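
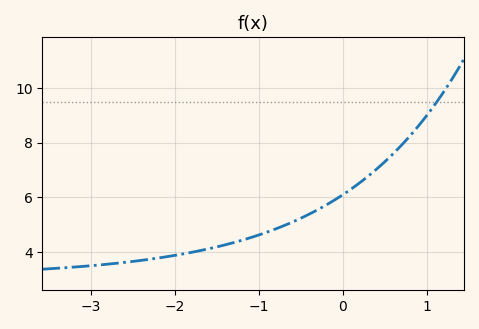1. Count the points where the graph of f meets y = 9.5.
1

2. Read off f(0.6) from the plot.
7.61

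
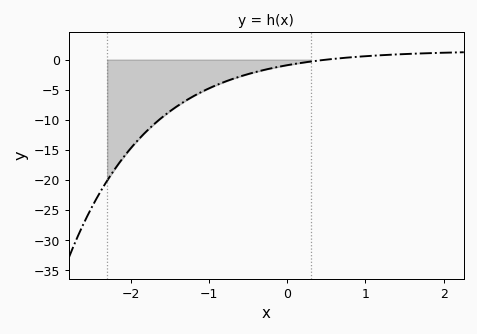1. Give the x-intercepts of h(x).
0.5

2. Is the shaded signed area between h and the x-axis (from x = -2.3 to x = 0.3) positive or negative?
negative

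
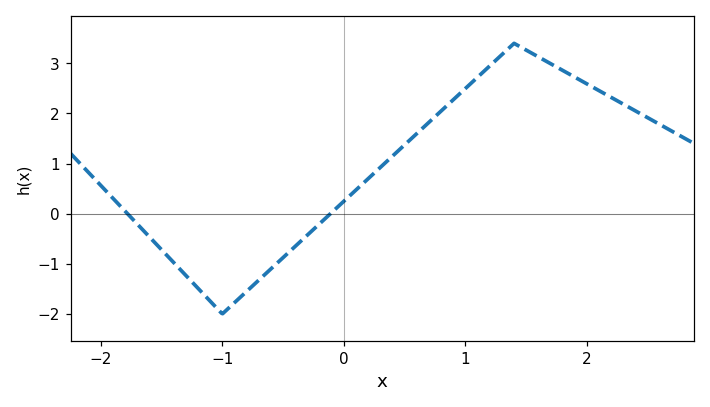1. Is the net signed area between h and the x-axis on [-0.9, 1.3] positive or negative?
positive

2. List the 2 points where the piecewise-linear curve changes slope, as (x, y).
(-1, -2); (1.4, 3.4)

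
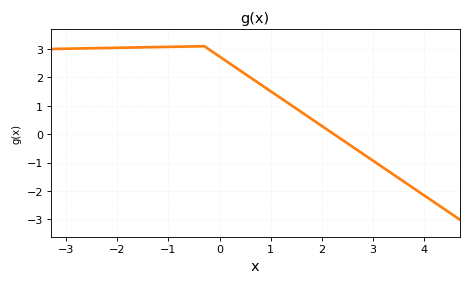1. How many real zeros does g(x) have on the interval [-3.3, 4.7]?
1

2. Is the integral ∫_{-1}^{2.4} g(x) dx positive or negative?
positive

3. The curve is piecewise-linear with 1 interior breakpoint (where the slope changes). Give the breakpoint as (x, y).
(-0.3, 3.1)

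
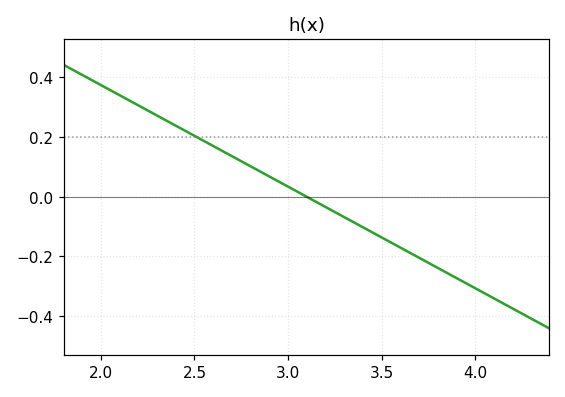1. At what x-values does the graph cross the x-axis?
3.1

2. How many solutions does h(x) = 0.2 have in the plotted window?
1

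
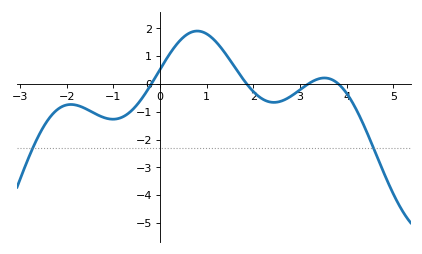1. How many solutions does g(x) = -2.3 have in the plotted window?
2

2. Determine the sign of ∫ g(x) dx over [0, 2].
positive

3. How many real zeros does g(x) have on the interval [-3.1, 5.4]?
4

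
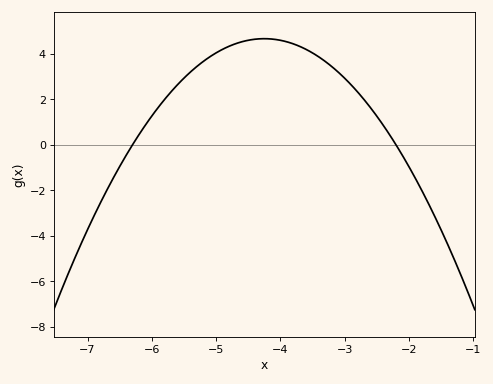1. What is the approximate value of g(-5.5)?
2.93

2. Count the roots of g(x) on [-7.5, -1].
2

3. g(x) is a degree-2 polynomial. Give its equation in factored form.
y = -1.11(x + 6.3)(x + 2.2)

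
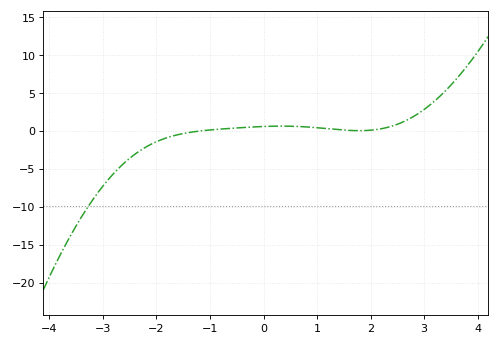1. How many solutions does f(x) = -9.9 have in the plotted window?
1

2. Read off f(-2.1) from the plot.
-2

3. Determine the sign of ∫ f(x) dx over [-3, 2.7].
negative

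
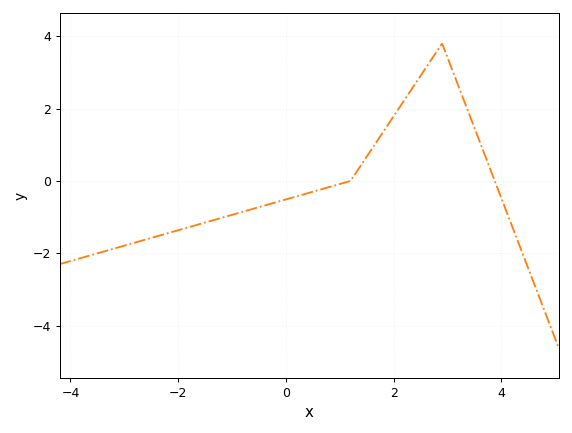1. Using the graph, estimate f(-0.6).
-0.767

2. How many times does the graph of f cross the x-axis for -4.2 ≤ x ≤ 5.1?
2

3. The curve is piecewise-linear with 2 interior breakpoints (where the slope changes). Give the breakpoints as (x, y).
(1.2, 0); (2.9, 3.8)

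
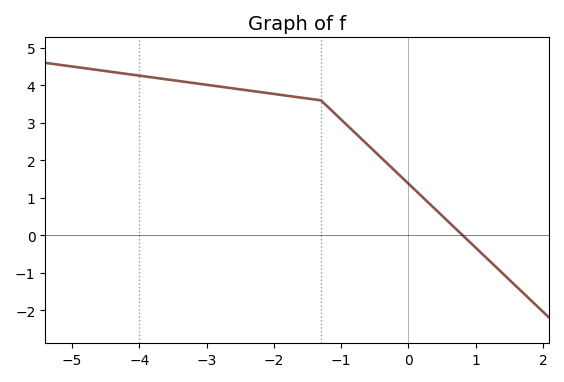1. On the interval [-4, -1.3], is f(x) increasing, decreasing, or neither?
decreasing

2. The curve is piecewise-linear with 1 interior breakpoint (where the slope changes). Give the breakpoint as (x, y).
(-1.3, 3.6)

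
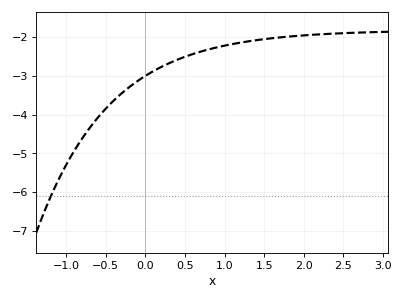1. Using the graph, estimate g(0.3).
-2.7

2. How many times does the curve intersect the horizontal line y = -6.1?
1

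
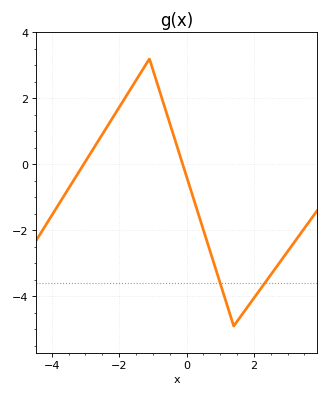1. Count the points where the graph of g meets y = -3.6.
2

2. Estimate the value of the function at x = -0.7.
2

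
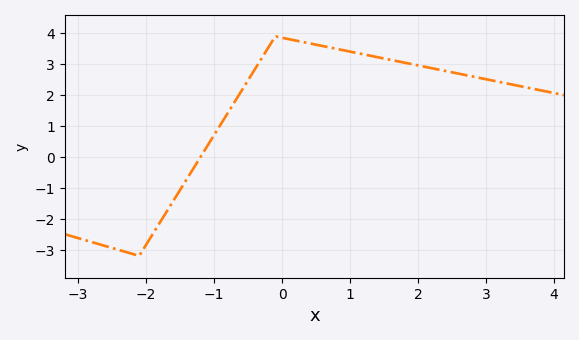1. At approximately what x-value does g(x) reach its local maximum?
-0.1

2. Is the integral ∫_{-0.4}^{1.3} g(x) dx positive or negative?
positive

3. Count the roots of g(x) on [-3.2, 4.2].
1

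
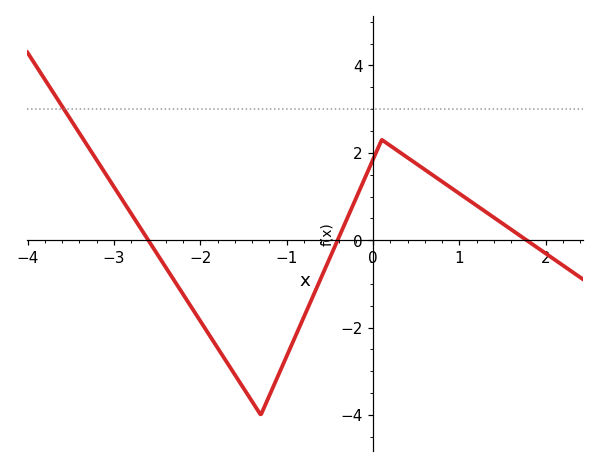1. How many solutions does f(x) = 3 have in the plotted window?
1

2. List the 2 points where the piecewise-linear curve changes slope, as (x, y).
(-1.3, -4); (0.1, 2.3)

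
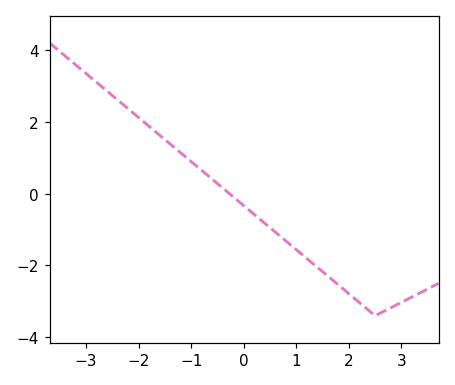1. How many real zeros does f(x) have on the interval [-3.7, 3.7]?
1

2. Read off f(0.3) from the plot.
-0.7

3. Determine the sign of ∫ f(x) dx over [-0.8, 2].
negative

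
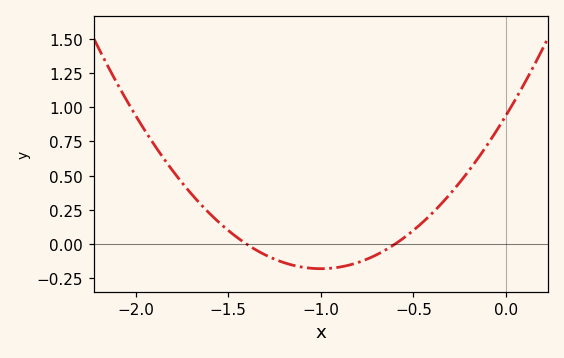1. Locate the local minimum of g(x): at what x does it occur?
-1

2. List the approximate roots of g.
-1.4, -0.6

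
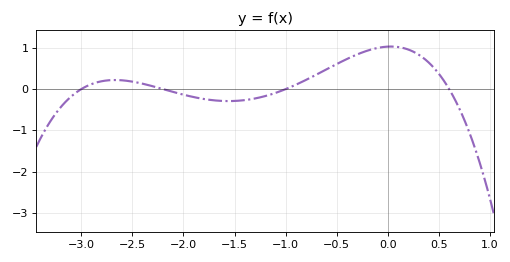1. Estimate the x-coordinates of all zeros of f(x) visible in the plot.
-3, -2.2, -1, 0.6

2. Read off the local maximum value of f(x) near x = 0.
1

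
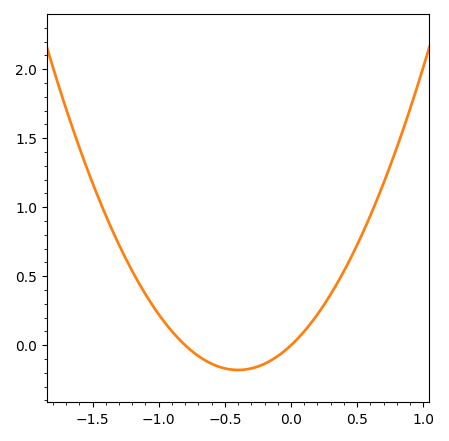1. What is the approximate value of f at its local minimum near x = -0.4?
-0.2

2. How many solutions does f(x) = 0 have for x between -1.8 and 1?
2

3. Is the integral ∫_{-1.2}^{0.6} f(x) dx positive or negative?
positive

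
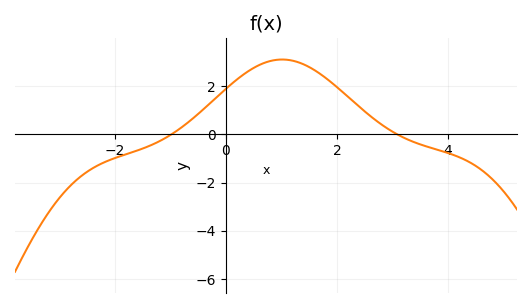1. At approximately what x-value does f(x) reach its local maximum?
1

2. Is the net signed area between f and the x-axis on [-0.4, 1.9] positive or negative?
positive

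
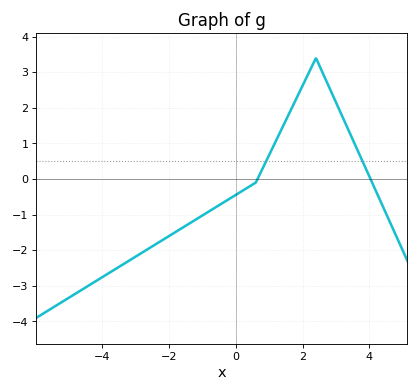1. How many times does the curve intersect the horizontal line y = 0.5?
2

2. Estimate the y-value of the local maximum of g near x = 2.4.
3.4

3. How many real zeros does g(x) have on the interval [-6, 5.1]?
2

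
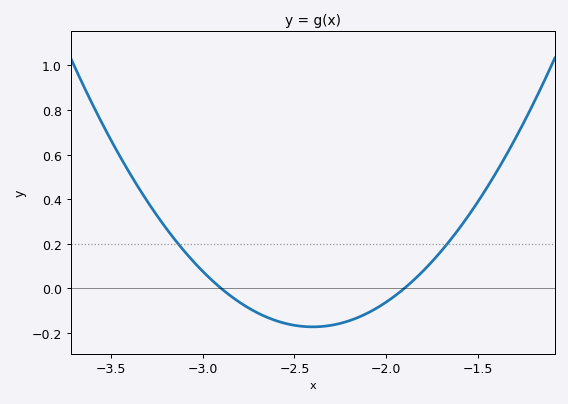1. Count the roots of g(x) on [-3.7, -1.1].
2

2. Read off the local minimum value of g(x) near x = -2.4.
-0.173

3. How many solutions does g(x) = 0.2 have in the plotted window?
2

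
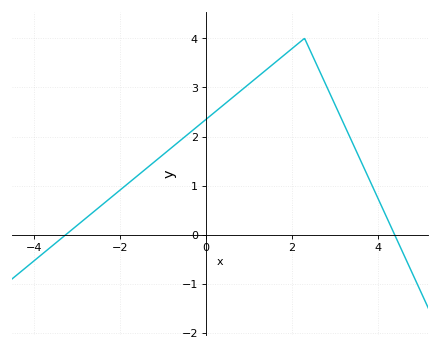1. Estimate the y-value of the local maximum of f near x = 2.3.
4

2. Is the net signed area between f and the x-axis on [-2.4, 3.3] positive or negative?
positive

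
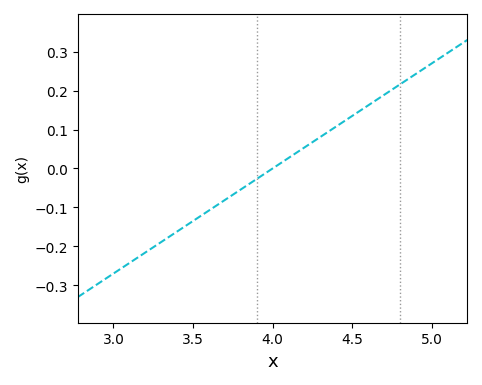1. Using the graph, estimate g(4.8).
0.22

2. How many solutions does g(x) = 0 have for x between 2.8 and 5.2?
1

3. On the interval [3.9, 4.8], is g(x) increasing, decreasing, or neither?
increasing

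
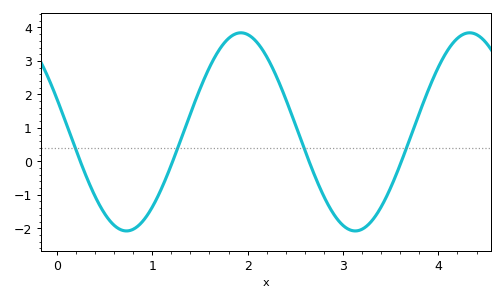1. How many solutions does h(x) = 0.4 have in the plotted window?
4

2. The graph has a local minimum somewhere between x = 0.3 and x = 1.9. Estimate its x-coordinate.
0.7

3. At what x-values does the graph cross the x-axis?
0.2, 1.2, 2.6, 3.6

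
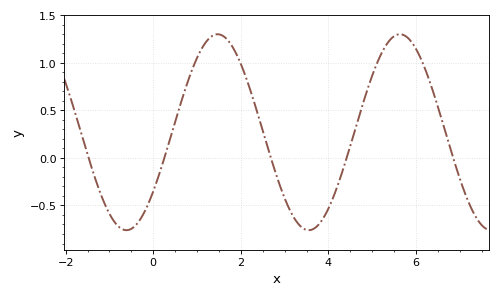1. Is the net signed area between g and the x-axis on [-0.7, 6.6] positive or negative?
positive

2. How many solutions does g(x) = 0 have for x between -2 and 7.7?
5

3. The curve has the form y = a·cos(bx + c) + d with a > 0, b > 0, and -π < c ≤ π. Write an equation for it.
y = 1.03cos(1.51x - 2.22) + 0.27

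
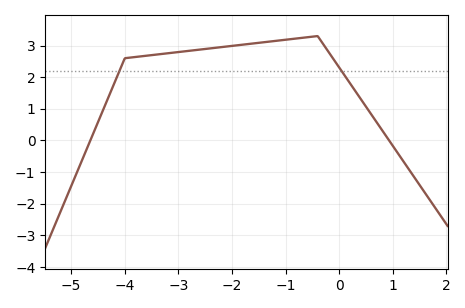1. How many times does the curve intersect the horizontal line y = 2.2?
2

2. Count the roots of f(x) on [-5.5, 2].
2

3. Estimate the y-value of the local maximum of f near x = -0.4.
3.3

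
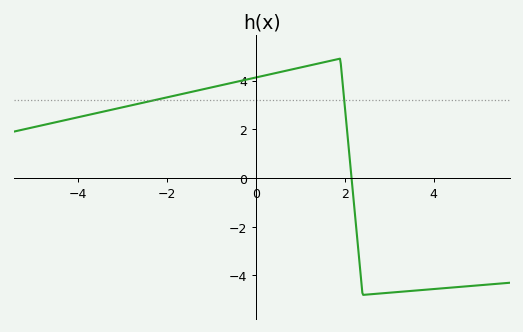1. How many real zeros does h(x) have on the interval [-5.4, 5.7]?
1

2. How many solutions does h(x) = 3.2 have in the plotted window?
2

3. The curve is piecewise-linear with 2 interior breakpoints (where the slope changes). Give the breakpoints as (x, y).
(1.9, 4.9); (2.4, -4.8)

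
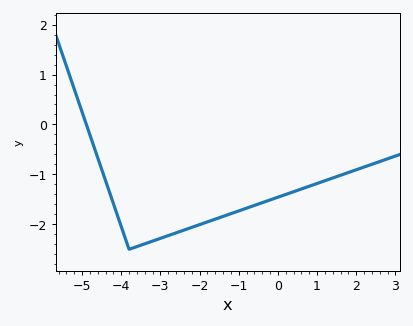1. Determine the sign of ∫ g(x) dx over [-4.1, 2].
negative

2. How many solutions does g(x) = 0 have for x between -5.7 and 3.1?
1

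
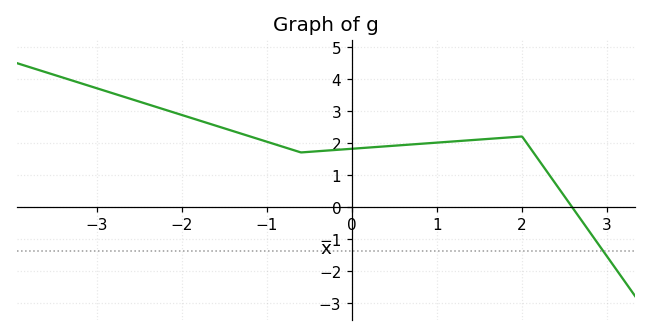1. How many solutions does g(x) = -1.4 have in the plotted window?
1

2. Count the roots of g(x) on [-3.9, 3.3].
1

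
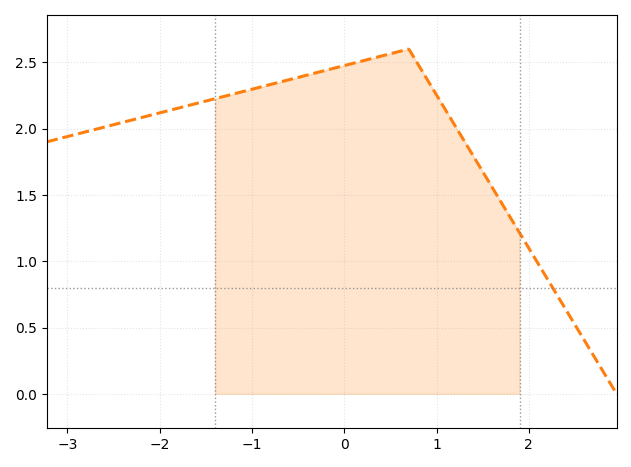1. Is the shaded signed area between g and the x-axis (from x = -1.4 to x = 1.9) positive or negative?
positive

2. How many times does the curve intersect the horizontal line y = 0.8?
1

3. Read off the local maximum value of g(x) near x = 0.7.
2.6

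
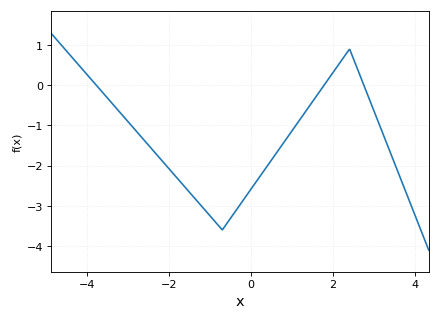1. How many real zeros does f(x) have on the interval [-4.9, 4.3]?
3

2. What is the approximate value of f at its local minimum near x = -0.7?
-3.6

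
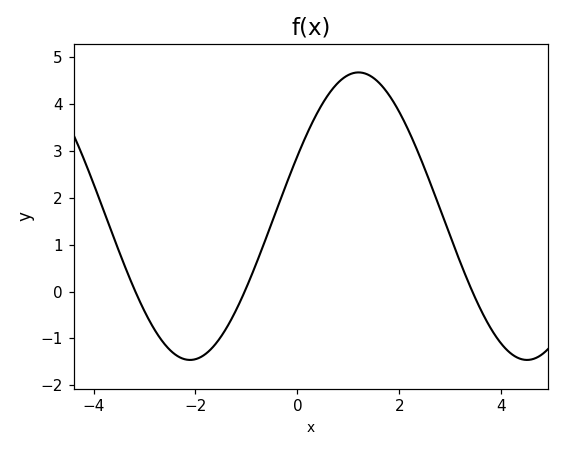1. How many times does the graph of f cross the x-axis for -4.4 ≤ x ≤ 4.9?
3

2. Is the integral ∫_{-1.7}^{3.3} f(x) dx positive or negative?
positive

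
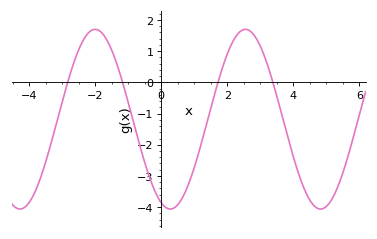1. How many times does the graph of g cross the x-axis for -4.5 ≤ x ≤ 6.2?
4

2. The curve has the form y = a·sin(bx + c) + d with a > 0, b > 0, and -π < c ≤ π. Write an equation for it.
y = 2.88sin(1.38x - 1.95) - 1.18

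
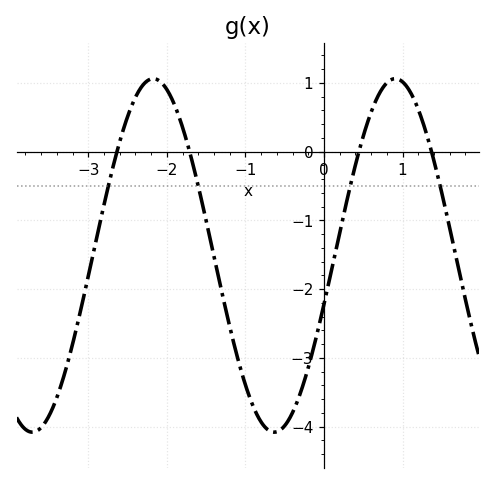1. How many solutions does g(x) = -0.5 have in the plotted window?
4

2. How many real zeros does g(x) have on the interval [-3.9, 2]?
4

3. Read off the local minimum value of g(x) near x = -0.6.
-4.1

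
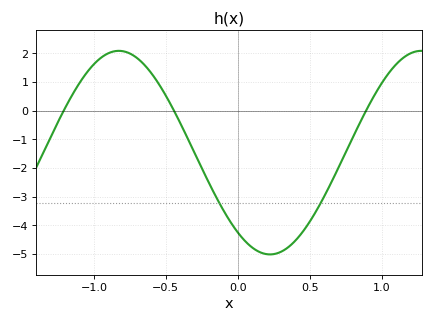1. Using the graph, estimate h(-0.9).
2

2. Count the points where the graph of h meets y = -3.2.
2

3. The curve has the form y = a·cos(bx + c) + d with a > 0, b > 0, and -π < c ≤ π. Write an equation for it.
y = 3.55cos(2.99x + 2.47) - 1.46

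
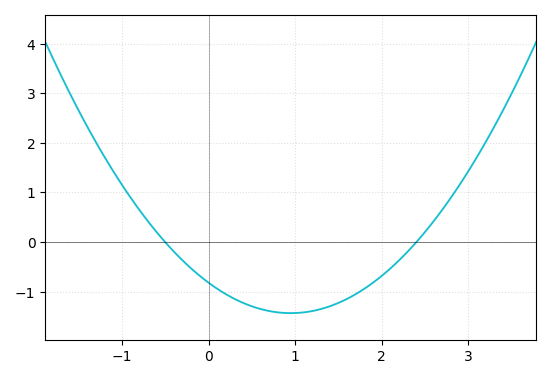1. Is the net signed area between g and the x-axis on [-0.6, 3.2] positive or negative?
negative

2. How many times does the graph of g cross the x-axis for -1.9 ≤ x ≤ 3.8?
2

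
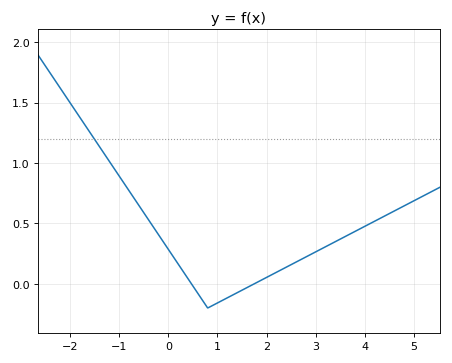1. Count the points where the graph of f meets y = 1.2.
1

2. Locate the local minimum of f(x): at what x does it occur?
0.8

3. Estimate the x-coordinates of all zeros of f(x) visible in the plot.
0.4, 1.8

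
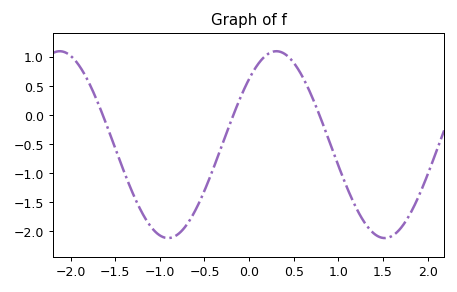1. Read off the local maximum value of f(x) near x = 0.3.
1.1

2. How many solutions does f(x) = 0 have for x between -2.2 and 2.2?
3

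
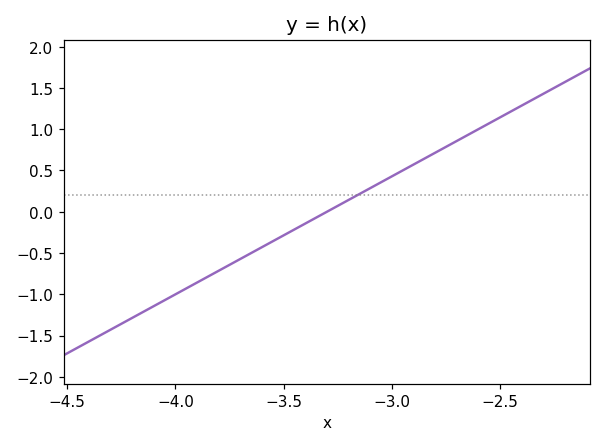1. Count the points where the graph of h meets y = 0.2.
1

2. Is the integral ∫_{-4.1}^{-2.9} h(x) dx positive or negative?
negative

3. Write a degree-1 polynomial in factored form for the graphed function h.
y = 1.43(x + 3.3)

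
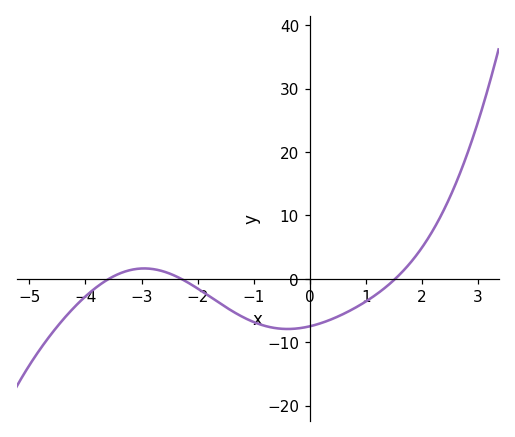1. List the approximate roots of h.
-3.58, -2.29, 1.53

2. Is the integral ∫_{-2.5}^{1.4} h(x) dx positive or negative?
negative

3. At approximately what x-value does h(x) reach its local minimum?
-0.393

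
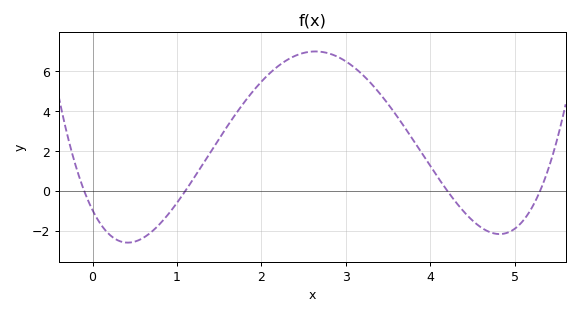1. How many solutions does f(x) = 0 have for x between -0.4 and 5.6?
4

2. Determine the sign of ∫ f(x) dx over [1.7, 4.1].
positive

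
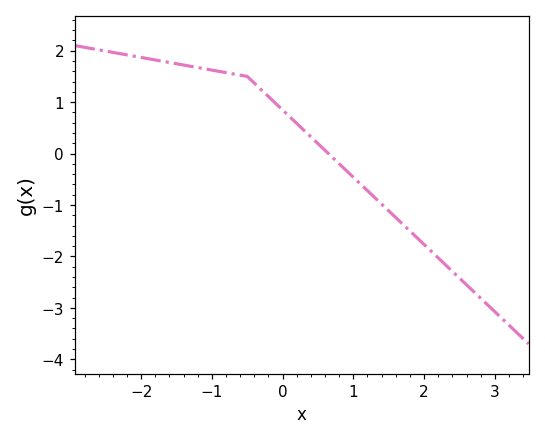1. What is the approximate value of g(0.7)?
-0.068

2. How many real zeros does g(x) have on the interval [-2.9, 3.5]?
1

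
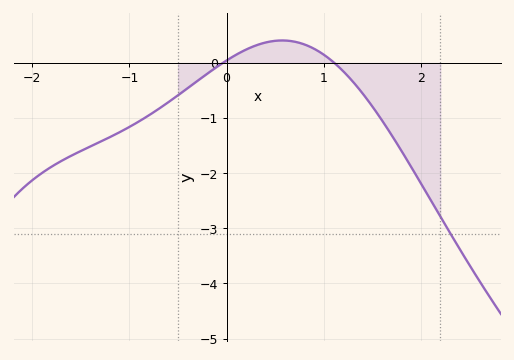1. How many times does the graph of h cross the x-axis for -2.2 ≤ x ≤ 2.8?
2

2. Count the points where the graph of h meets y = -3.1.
1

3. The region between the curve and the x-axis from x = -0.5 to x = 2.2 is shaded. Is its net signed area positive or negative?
negative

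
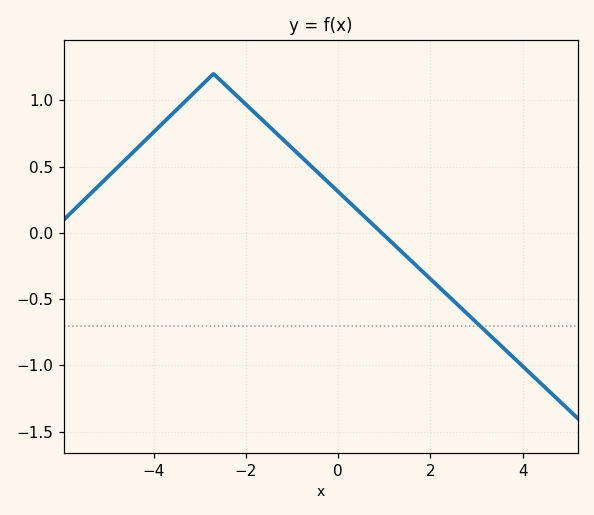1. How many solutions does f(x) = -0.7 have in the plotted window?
1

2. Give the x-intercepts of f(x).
1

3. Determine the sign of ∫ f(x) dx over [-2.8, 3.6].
positive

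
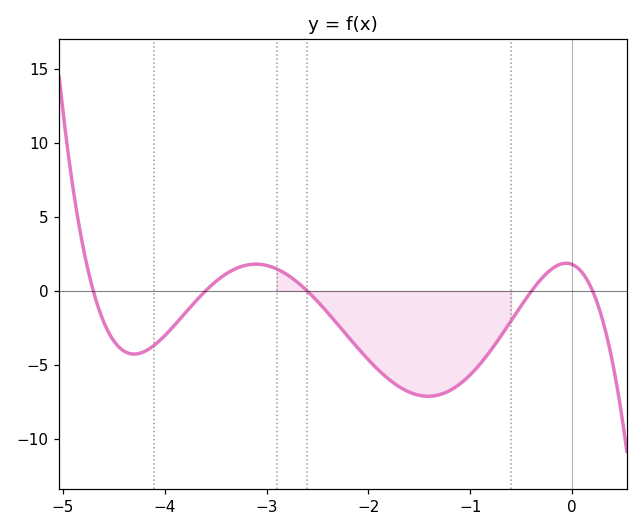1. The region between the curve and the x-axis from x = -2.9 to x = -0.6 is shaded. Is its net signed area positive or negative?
negative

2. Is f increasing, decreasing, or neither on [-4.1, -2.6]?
neither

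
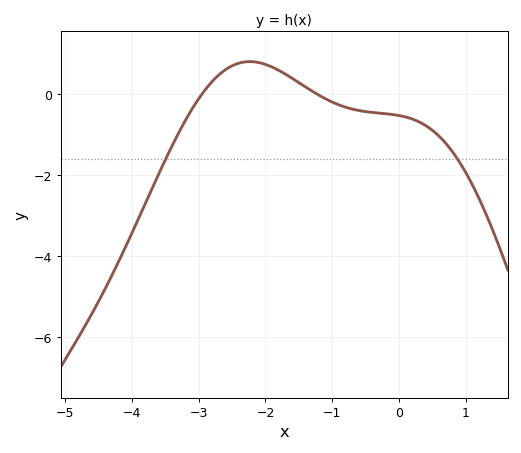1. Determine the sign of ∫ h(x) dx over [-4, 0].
negative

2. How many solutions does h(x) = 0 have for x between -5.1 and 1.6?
2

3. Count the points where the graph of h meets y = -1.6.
2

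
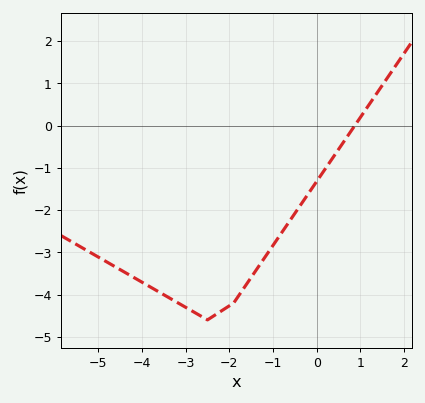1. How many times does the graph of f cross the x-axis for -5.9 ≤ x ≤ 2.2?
1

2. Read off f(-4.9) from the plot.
-3.2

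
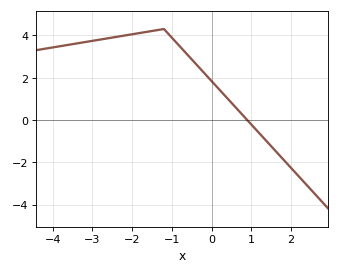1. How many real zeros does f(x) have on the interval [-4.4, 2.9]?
1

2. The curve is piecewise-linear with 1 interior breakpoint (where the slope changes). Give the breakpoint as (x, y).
(-1.2, 4.3)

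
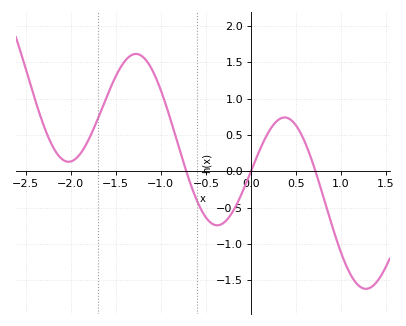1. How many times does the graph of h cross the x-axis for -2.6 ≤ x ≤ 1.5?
3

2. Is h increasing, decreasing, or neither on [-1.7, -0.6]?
neither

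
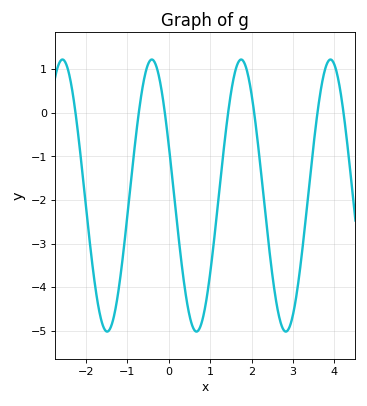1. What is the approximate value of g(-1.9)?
-3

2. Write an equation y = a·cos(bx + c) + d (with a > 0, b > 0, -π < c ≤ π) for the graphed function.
y = 3.12cos(2.9x + 1.2) - 1.9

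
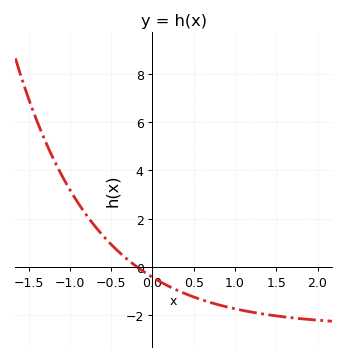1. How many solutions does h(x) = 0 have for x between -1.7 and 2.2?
1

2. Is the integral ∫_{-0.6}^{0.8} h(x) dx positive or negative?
negative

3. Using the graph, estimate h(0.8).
-1.56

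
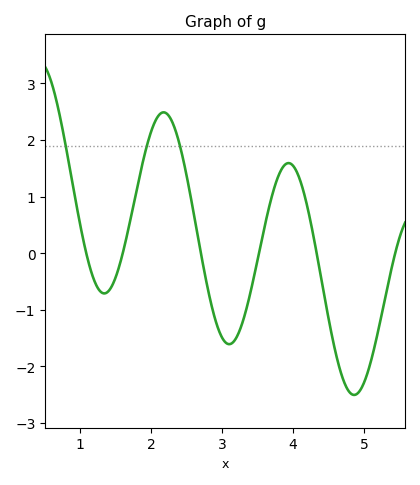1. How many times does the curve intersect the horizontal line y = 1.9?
3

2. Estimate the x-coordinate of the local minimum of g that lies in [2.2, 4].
3.1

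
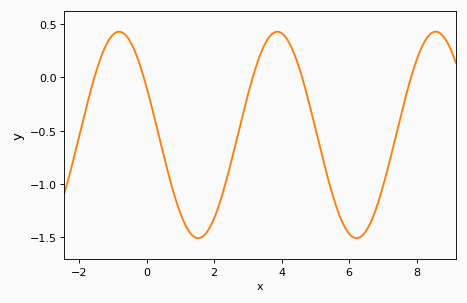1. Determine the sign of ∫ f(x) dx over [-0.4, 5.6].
negative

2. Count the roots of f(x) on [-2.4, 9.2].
5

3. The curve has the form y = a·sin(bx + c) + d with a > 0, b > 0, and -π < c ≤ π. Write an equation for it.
y = 0.97sin(1.3x + 2.7) - 0.54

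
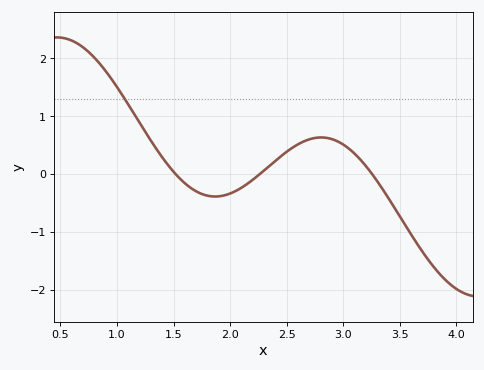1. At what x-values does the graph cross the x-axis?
1.52, 2.26, 3.25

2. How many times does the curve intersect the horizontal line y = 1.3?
1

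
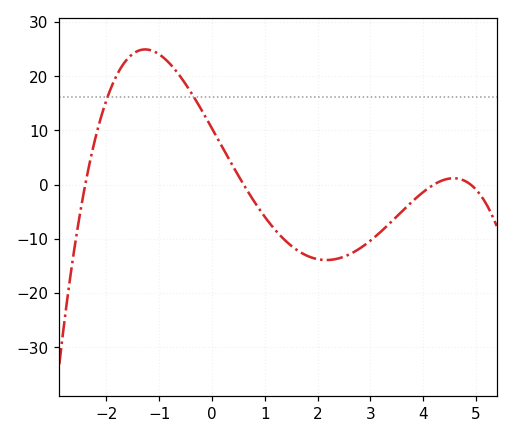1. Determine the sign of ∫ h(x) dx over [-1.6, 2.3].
positive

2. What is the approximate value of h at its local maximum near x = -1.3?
25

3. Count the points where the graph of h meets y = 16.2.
2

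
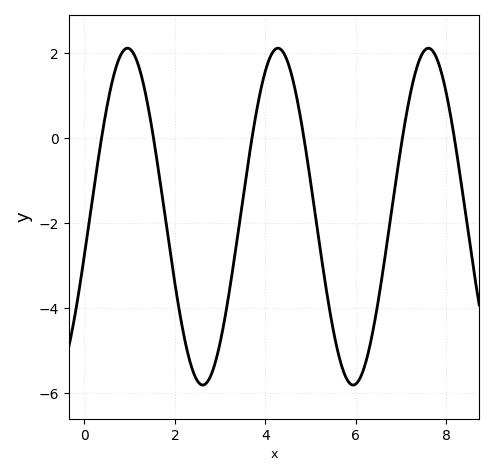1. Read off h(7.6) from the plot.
2.2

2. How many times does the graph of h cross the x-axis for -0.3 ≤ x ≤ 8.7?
6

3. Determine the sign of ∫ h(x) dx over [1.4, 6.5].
negative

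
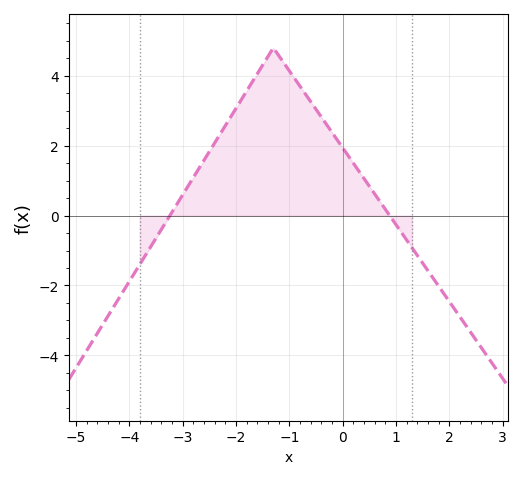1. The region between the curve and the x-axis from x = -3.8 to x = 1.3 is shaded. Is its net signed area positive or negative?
positive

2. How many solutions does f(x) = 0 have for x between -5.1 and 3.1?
2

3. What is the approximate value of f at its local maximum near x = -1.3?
4.8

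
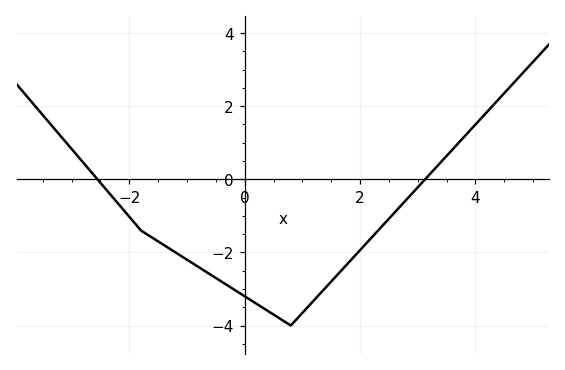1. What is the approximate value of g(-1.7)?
-1.5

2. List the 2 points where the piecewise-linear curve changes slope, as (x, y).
(-1.8, -1.4); (0.8, -4)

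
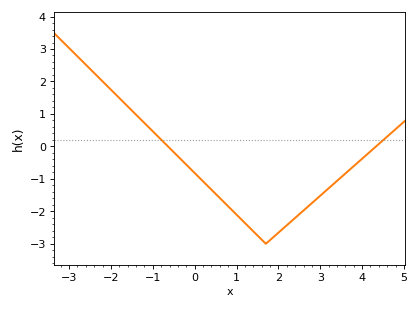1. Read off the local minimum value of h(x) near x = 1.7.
-3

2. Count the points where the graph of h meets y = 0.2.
2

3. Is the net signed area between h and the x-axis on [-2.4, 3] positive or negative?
negative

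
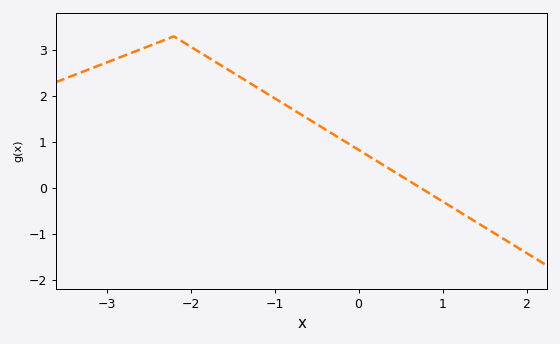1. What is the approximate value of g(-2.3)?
3.23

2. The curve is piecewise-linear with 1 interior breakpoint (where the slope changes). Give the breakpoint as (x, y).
(-2.2, 3.3)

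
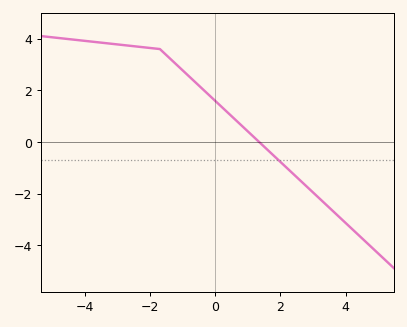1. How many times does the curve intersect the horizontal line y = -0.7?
1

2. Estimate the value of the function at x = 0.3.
1.24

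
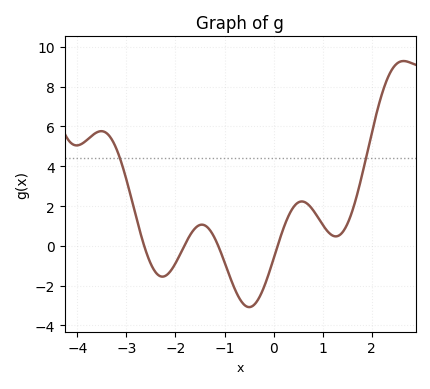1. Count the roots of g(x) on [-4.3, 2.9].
4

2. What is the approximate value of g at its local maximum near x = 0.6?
2.2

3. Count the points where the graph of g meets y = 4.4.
2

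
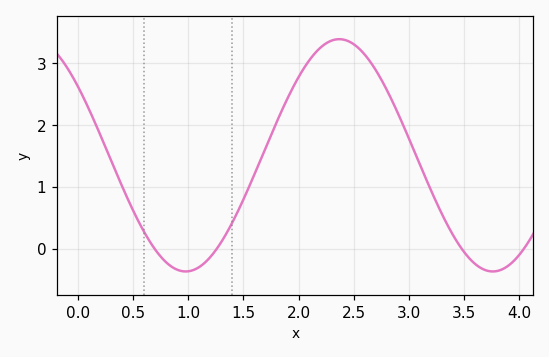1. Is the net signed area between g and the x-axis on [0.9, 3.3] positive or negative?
positive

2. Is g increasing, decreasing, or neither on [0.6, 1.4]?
neither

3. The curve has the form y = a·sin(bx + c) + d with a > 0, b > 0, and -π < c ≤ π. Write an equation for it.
y = 1.88sin(2.3x + 2.5) + 1.51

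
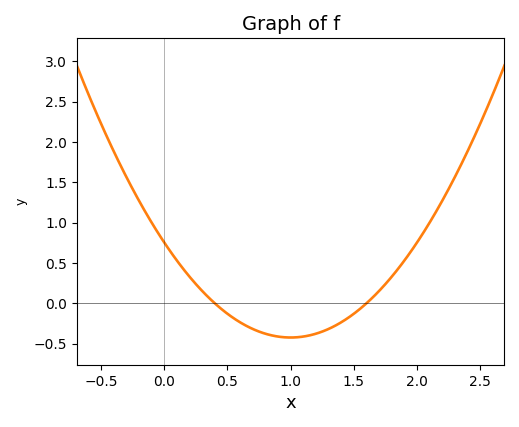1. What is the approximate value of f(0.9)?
-0.4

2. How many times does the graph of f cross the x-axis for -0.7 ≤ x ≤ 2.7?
2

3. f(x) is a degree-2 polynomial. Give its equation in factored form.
y = 1.18(x - 0.4)(x - 1.6)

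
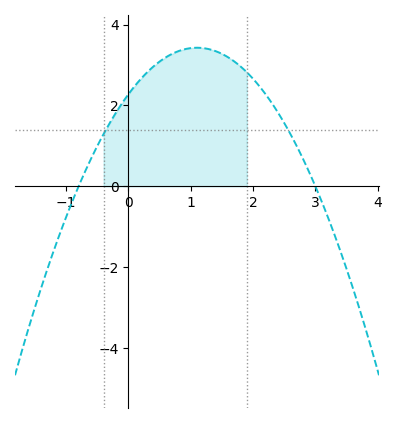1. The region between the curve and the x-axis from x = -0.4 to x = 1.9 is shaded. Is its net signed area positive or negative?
positive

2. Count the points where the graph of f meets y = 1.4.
2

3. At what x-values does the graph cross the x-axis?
-0.8, 3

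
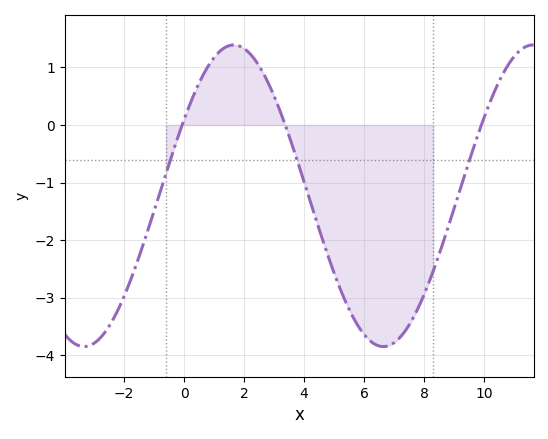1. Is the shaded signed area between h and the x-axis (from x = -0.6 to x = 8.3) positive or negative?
negative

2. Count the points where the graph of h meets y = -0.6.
3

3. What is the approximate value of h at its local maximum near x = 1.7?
1.39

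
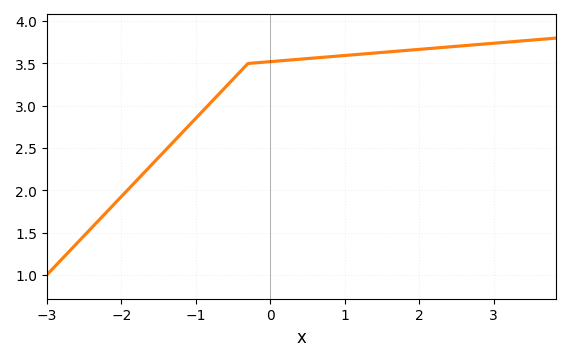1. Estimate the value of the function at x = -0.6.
3.2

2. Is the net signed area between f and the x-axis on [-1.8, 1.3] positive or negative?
positive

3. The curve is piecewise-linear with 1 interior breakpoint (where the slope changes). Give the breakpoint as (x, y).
(-0.3, 3.5)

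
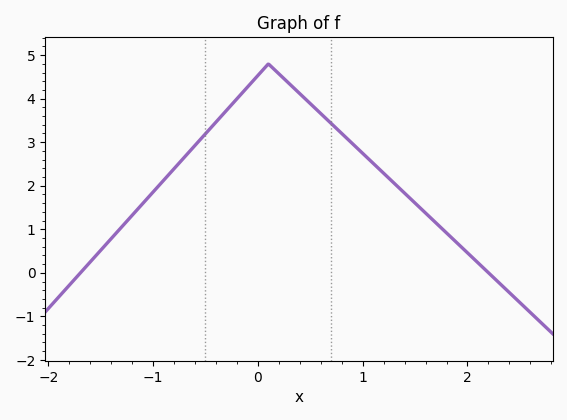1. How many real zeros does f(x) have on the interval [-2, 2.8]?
2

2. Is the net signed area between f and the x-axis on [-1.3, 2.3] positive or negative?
positive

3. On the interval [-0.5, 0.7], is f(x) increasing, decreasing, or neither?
neither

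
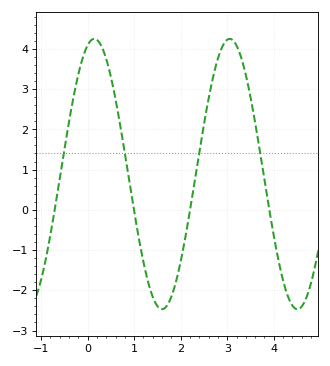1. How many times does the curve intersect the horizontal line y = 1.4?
4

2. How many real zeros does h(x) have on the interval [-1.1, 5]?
4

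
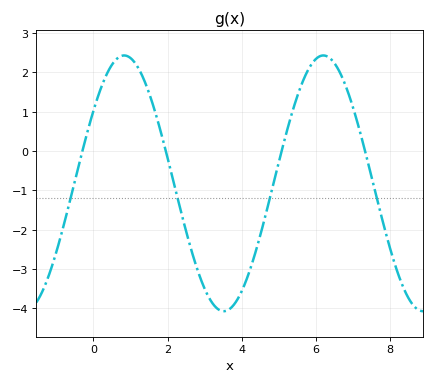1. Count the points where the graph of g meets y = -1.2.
4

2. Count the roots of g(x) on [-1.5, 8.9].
4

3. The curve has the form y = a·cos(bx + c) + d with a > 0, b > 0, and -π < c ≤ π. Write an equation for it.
y = 3.25cos(1.2x - 0.97) - 0.82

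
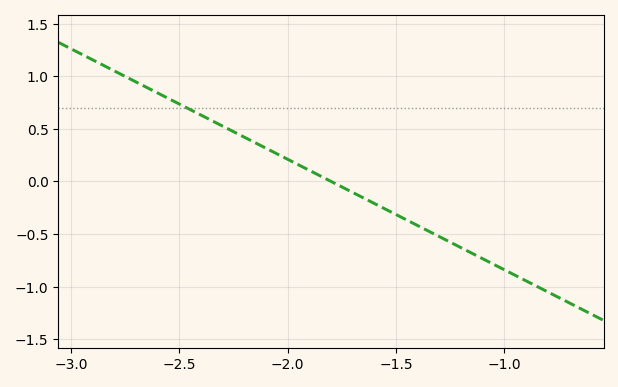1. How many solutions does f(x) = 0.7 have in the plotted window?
1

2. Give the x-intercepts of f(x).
-1.8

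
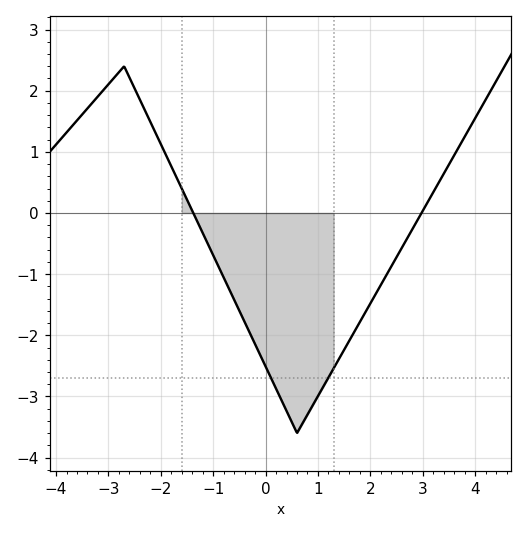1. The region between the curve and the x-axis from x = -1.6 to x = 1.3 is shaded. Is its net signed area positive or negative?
negative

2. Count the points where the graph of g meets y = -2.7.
2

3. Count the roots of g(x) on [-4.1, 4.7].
2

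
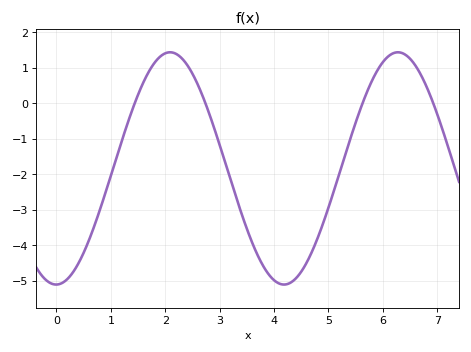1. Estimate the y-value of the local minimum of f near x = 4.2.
-5.11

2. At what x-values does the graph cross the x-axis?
1.44, 2.74, 5.63, 6.93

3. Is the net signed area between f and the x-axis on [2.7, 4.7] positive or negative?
negative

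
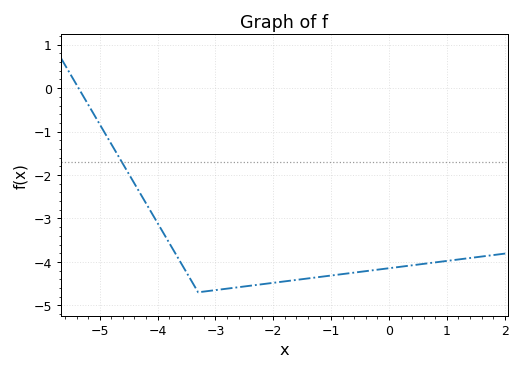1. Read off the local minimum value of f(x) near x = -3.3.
-4.7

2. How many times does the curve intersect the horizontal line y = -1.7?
1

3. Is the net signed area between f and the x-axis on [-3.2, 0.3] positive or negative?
negative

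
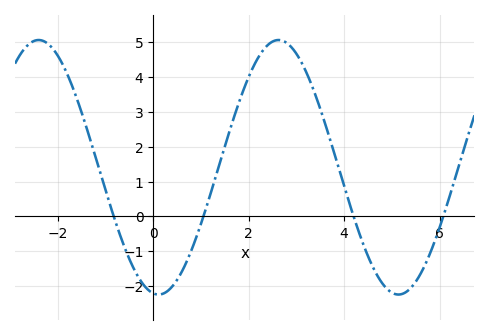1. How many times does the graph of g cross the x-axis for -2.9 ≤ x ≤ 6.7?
4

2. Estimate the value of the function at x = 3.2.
4.2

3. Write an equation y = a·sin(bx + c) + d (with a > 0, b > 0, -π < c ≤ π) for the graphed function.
y = 3.65sin(1.2x - 1.7) + 1.41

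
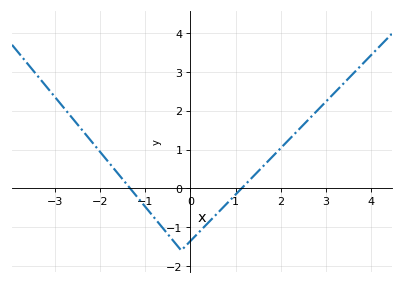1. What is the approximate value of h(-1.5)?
0.242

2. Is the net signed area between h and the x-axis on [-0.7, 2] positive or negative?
negative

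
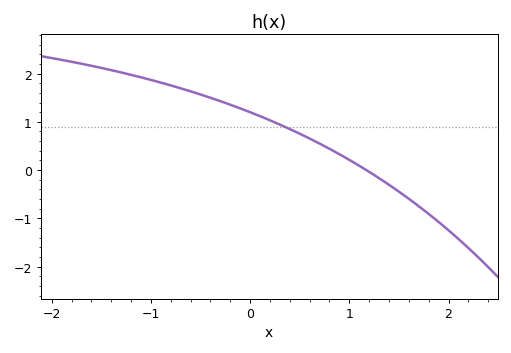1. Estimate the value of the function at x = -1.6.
2.16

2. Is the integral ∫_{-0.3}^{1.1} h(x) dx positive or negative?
positive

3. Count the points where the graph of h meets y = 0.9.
1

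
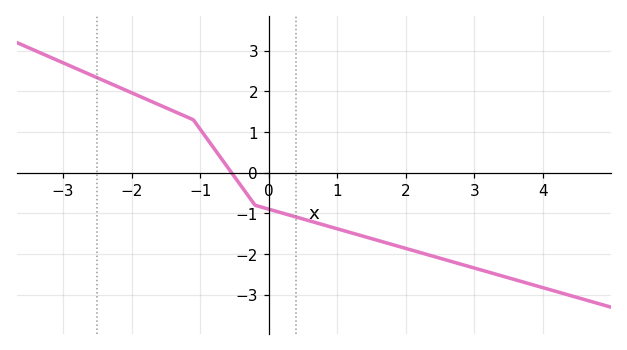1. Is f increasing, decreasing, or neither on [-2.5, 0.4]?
decreasing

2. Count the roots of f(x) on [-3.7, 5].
1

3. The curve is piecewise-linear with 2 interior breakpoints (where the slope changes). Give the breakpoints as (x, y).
(-1.1, 1.3); (-0.2, -0.8)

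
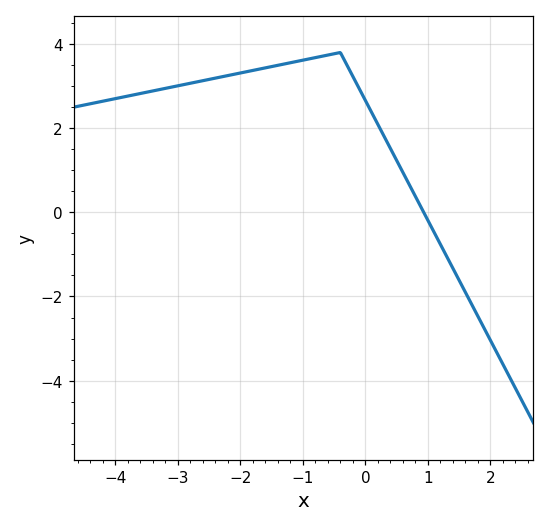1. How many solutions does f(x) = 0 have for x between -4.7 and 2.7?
1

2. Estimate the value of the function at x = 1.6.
-1.9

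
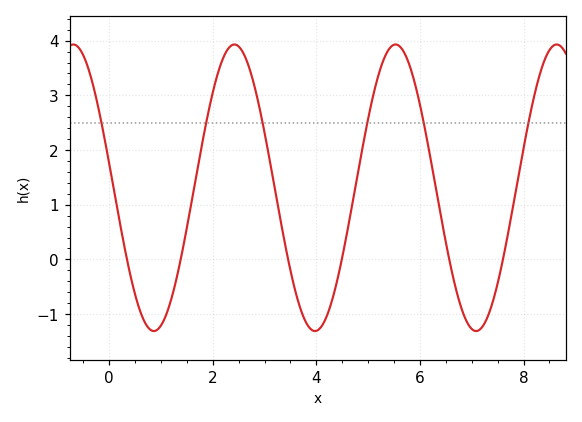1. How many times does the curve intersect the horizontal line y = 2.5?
6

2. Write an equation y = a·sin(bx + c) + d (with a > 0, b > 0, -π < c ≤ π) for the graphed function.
y = 2.62sin(2.02x + 2.97) + 1.31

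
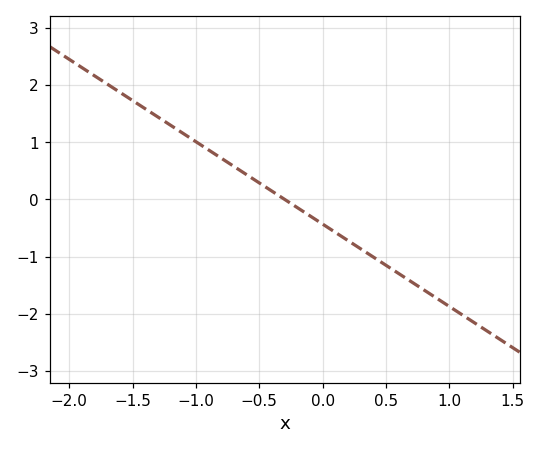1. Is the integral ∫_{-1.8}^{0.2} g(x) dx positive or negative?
positive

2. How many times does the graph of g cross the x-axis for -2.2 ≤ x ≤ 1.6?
1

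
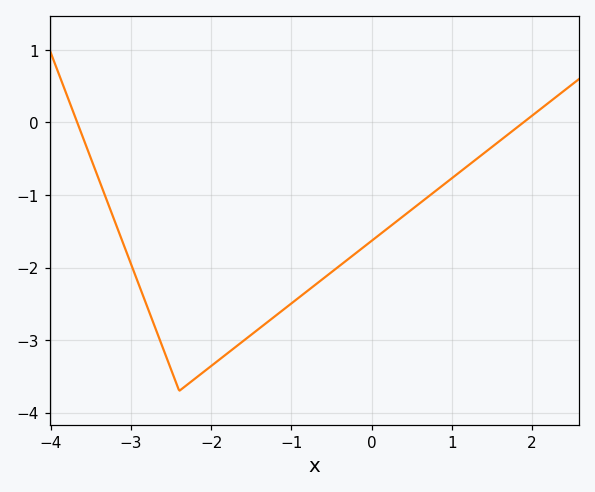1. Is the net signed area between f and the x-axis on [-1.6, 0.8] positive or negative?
negative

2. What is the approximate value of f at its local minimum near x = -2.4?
-3.7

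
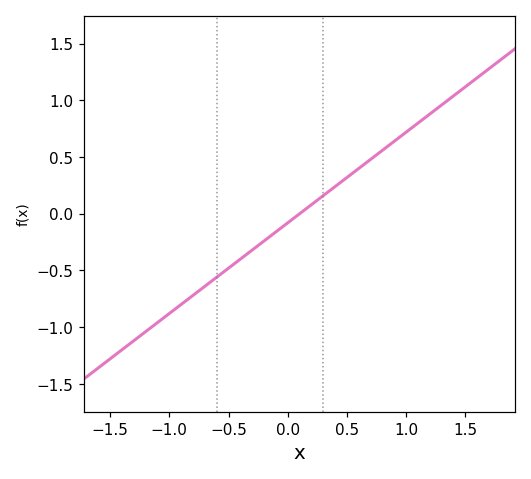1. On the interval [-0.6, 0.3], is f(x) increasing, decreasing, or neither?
increasing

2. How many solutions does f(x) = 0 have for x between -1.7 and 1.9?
1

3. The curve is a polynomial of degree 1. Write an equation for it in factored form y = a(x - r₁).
y = 0.8(x - 0.1)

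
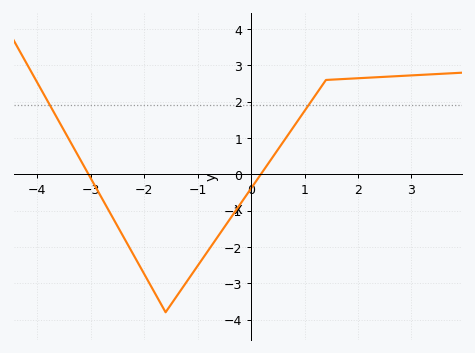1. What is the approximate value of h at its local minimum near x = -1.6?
-3.8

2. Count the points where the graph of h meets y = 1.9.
2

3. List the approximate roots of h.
-3, 0.2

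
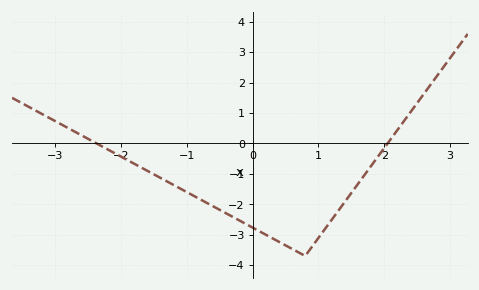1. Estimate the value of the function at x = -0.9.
-1.7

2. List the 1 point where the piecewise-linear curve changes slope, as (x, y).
(0.8, -3.7)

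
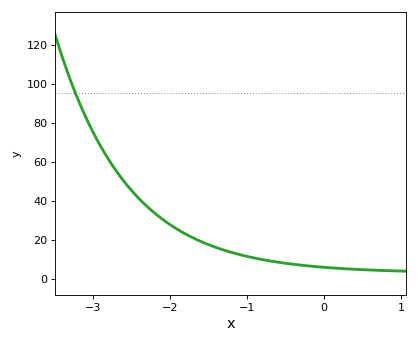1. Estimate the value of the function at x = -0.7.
10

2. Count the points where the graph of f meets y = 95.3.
1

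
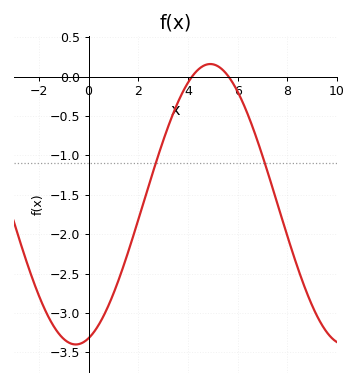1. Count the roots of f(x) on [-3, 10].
2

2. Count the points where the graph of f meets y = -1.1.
2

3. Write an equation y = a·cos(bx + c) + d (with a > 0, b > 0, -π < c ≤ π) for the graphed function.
y = 1.78cos(0.58x - 2.8) - 1.62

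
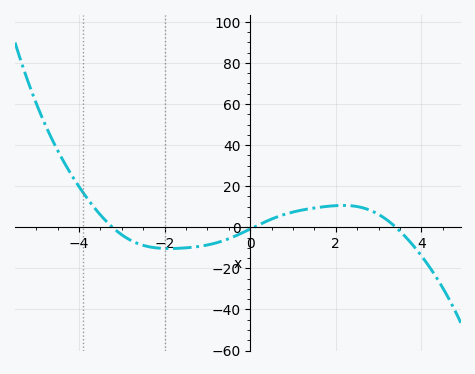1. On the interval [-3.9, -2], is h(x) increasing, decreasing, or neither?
decreasing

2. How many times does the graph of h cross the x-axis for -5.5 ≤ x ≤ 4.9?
3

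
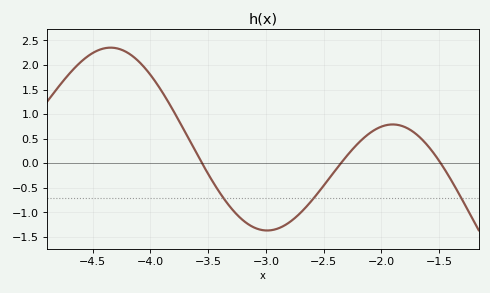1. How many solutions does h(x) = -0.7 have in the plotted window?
3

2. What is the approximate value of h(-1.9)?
0.8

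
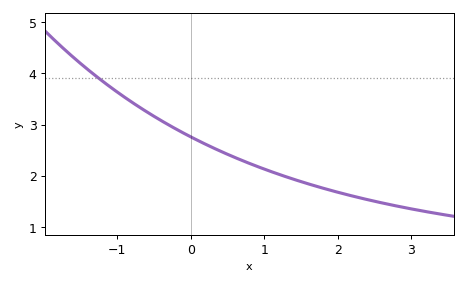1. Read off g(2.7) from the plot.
1.44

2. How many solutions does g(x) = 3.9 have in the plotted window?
1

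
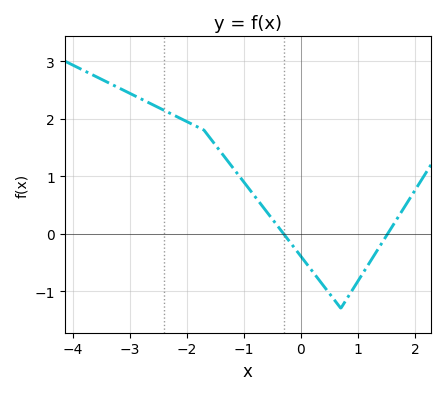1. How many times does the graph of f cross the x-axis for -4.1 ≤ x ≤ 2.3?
2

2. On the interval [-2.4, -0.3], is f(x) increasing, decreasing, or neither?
decreasing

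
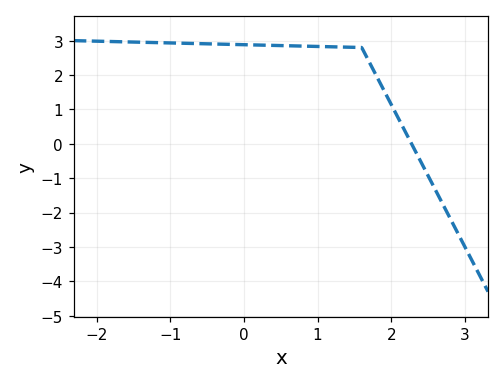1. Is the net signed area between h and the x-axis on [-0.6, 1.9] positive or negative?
positive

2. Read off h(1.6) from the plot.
2.8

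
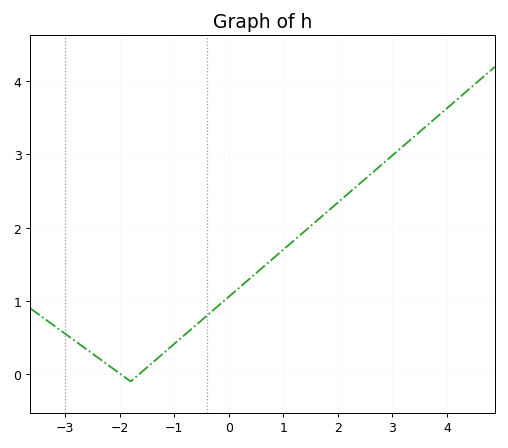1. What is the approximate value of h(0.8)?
1.6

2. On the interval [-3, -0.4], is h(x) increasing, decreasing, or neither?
neither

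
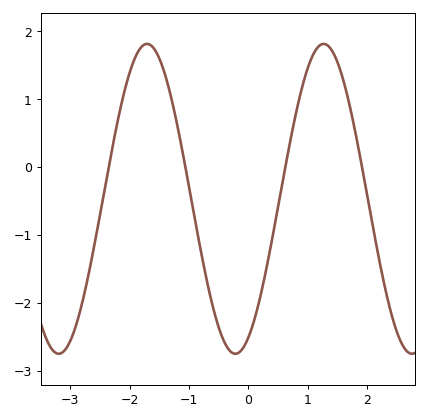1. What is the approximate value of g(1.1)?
1.7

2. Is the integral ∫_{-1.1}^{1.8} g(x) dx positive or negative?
negative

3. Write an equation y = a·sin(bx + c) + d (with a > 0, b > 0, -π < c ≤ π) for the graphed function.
y = 2.28sin(2.1x - 1.1) - 0.47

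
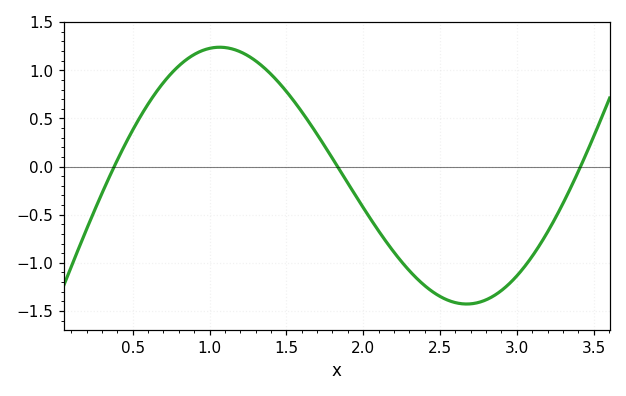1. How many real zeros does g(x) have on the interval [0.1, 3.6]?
3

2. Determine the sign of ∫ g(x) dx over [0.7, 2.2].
positive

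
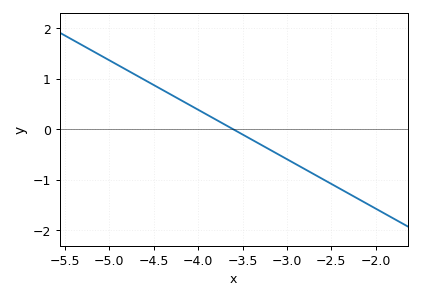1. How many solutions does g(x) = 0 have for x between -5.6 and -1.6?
1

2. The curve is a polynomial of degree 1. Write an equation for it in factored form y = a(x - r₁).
y = -0.98(x + 3.6)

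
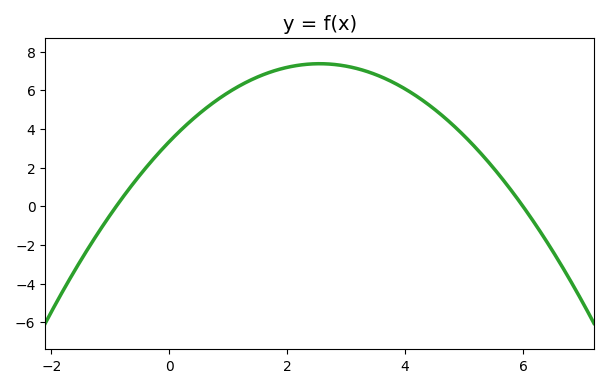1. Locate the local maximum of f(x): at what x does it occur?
2.55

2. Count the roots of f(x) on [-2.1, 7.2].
2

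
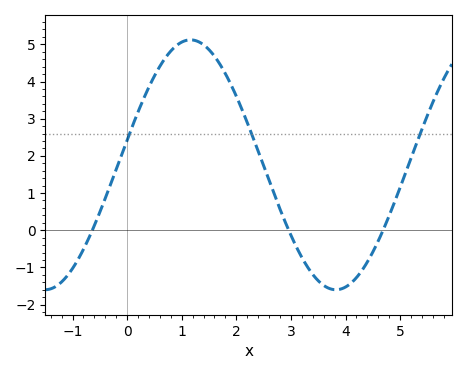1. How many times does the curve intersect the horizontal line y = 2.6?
3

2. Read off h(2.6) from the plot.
1.33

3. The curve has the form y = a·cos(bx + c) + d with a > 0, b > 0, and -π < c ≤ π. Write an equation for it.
y = 3.36cos(1.18x - 1.37) + 1.76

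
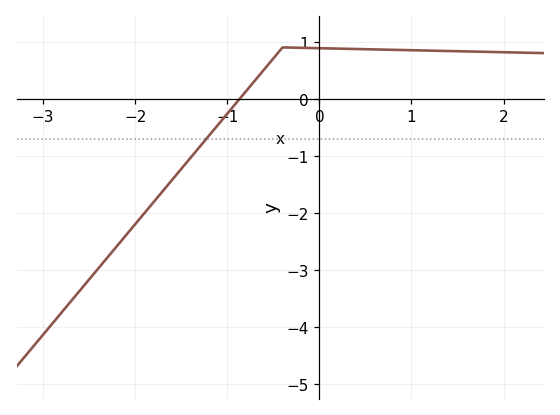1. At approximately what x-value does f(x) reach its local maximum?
-0.398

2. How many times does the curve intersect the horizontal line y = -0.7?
1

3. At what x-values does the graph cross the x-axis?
-0.864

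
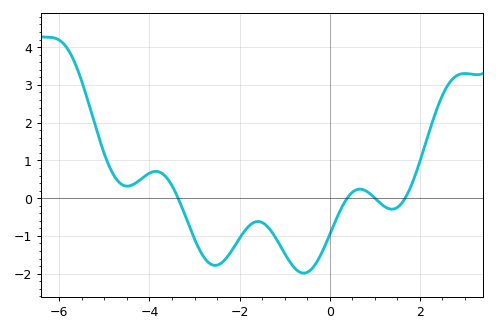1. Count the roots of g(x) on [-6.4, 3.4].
4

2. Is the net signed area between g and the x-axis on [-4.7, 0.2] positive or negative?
negative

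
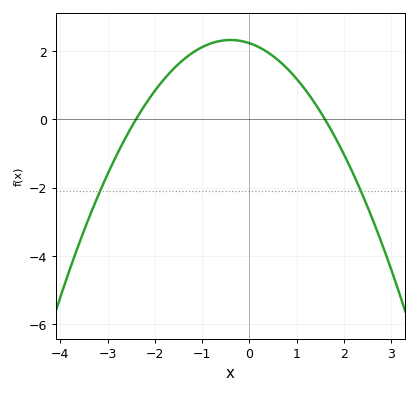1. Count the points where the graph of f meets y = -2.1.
2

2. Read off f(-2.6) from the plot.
-0.487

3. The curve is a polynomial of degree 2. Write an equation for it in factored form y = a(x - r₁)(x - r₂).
y = -0.58(x + 2.4)(x - 1.6)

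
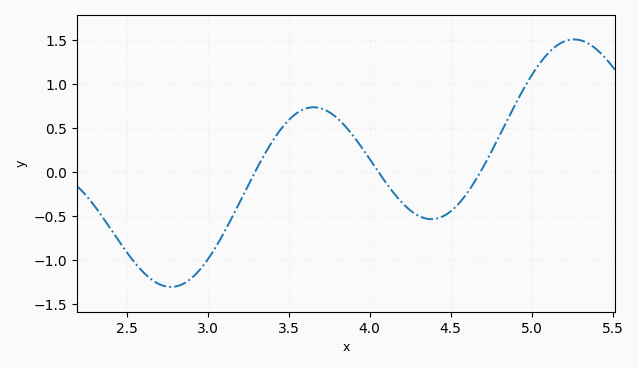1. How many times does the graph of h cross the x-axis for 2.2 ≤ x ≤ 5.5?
3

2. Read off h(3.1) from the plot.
-0.7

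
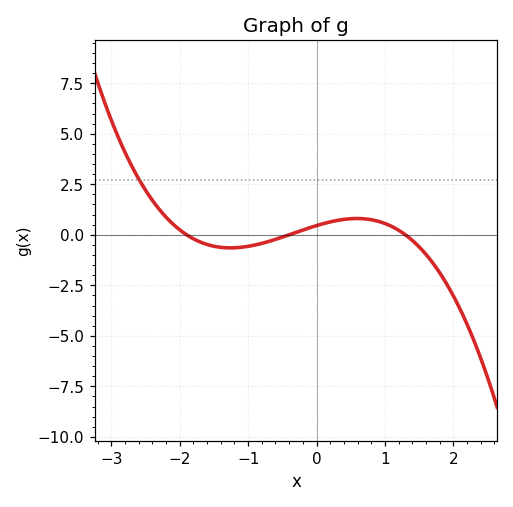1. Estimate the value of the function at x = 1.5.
-0.6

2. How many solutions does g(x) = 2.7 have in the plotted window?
1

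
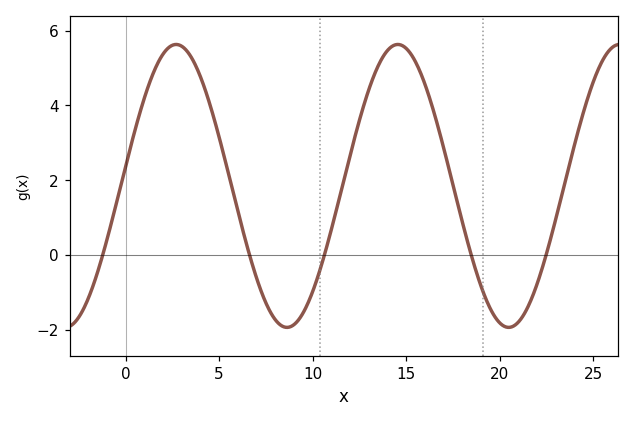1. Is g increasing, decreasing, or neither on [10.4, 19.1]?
neither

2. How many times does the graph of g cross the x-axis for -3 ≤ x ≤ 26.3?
5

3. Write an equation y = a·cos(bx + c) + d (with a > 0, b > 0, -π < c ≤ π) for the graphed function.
y = 3.78cos(0.53x - 1.4) + 1.85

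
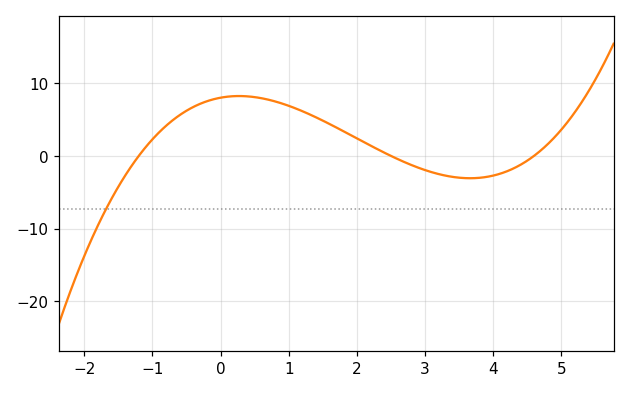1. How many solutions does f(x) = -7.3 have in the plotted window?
1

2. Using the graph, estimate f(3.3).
-3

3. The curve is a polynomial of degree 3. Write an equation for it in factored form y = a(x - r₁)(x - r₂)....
y = 0.58(x + 1.2)(x - 2.5)(x - 4.6)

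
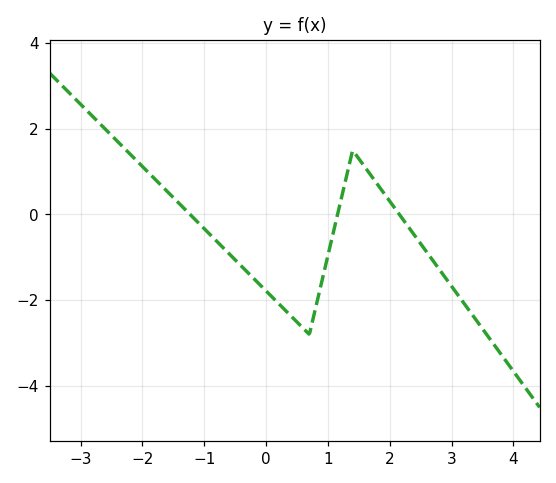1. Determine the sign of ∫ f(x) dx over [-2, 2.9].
negative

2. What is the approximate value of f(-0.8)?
-0.6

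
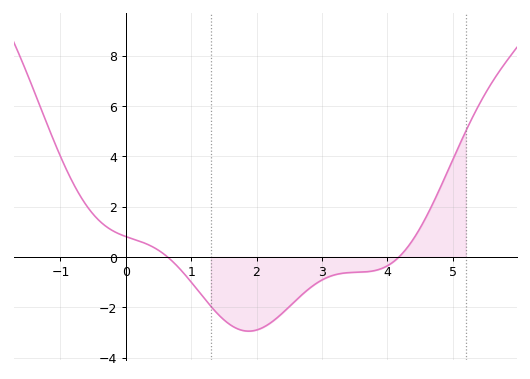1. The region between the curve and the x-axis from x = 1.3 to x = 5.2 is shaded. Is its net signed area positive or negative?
negative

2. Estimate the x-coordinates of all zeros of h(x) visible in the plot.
0.6, 4.2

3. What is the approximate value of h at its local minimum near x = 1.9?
-3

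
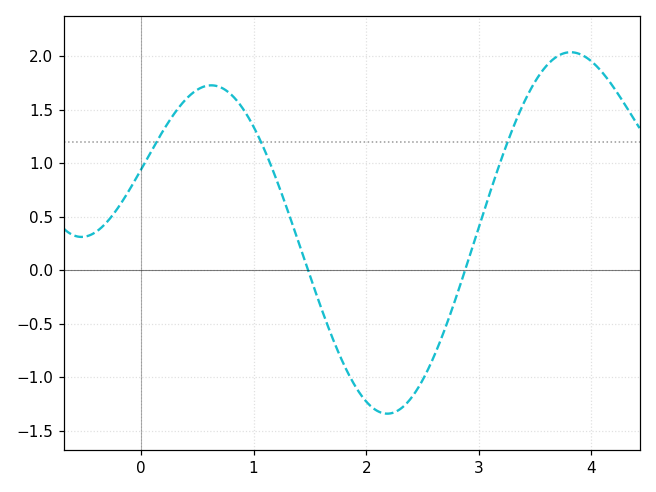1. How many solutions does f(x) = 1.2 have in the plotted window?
3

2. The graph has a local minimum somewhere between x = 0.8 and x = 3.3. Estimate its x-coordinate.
2.2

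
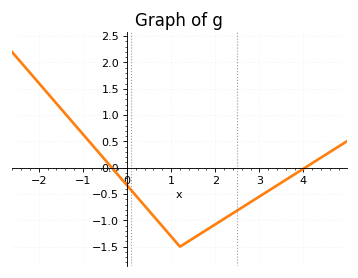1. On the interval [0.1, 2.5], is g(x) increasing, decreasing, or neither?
neither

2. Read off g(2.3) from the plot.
-0.9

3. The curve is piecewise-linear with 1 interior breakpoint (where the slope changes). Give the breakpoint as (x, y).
(1.2, -1.5)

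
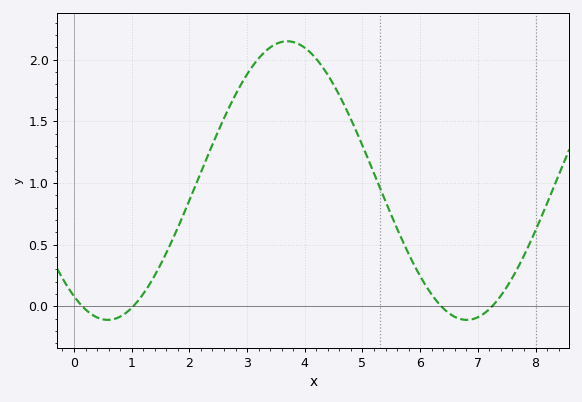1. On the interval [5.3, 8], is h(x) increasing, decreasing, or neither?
neither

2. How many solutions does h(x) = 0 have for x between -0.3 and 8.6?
4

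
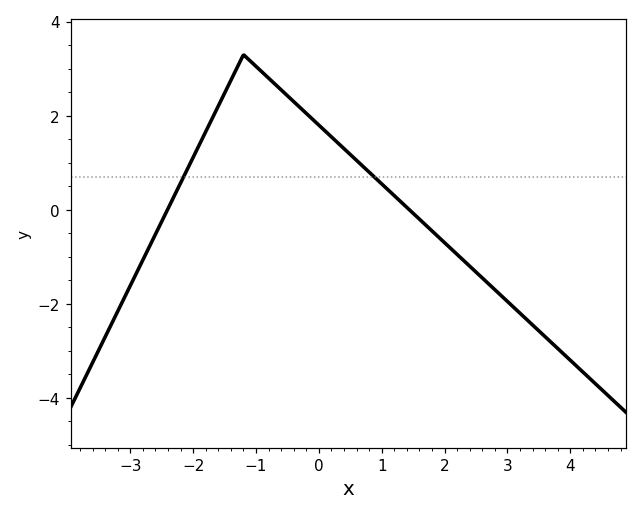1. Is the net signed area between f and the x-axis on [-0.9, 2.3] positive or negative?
positive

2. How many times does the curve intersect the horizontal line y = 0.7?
2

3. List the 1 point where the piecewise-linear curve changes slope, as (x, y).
(-1.2, 3.3)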